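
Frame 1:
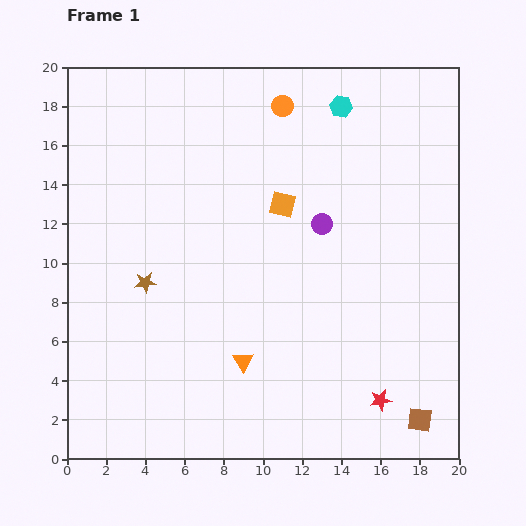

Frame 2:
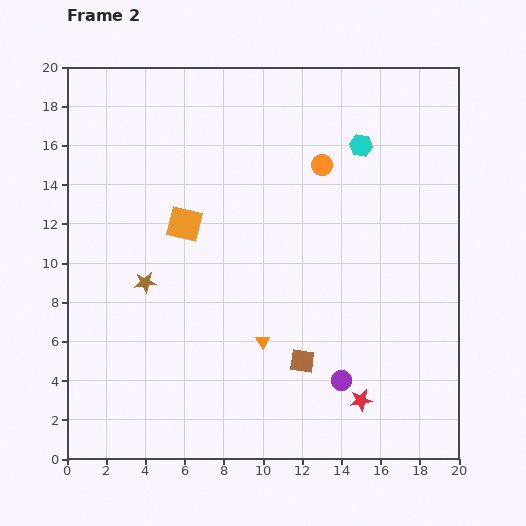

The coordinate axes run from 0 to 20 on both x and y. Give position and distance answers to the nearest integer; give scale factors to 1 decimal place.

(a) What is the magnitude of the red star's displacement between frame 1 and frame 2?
1

The red star moved from (16, 3) to (15, 3), a distance of √(1² + 0²) ≈ 1.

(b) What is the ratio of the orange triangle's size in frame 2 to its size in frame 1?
0.7×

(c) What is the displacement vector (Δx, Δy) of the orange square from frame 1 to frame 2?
(-5, -1)

The orange square was at (11, 13) in frame 1 and (6, 12) in frame 2.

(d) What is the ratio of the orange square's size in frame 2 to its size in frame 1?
1.3×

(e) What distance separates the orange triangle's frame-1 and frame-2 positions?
1

The orange triangle moved from (9, 5) to (10, 6), a distance of √(1² + 1²) ≈ 1.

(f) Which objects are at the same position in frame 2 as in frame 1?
the brown star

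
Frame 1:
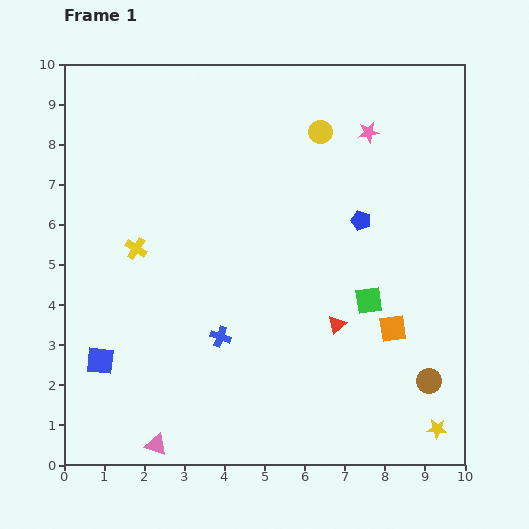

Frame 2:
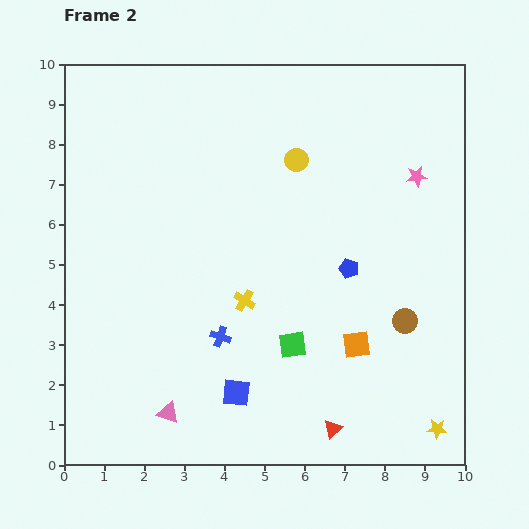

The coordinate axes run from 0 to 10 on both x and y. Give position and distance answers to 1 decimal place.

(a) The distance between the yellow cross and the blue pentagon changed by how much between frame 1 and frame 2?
-2.9

Distance in frame 1: 5.6. Distance in frame 2: 2.7.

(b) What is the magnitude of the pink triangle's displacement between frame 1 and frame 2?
0.9

The pink triangle moved from (2.3, 0.5) to (2.6, 1.3), a distance of √(0.3² + 0.8²) ≈ 0.9.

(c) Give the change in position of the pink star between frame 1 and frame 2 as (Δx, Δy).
(1.2, -1.1)

The pink star was at (7.6, 8.3) in frame 1 and (8.8, 7.2) in frame 2.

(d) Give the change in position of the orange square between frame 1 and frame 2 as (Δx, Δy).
(-0.9, -0.4)

The orange square was at (8.2, 3.4) in frame 1 and (7.3, 3.0) in frame 2.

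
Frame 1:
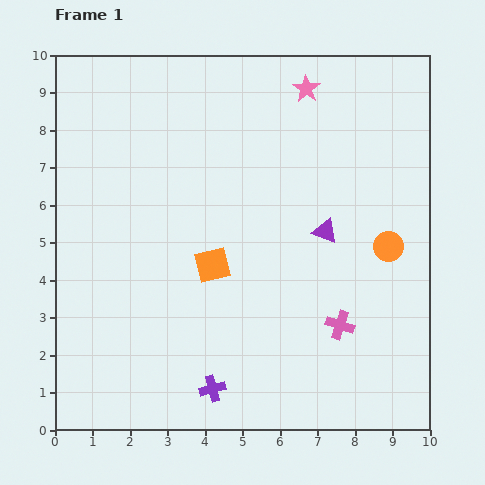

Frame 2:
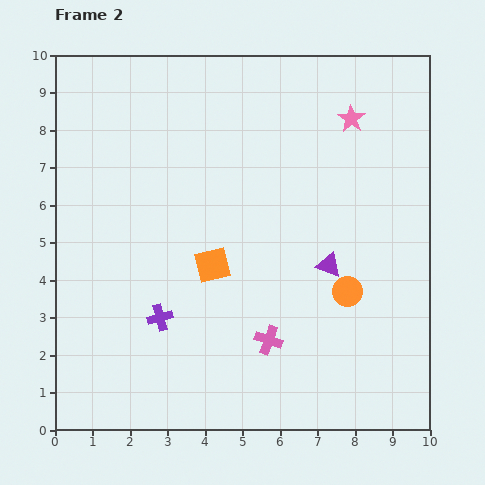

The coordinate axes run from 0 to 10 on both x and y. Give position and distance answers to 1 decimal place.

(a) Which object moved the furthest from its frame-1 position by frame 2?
the purple cross

(moved 2.4; next 1.9)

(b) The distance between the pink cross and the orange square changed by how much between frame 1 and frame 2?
-1.3

Distance in frame 1: 3.8. Distance in frame 2: 2.5.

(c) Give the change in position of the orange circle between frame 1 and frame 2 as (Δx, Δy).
(-1.1, -1.2)

The orange circle was at (8.9, 4.9) in frame 1 and (7.8, 3.7) in frame 2.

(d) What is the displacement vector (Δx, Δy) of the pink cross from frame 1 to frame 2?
(-1.9, -0.4)

The pink cross was at (7.6, 2.8) in frame 1 and (5.7, 2.4) in frame 2.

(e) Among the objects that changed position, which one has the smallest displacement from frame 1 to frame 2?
the purple triangle

(moved 0.9)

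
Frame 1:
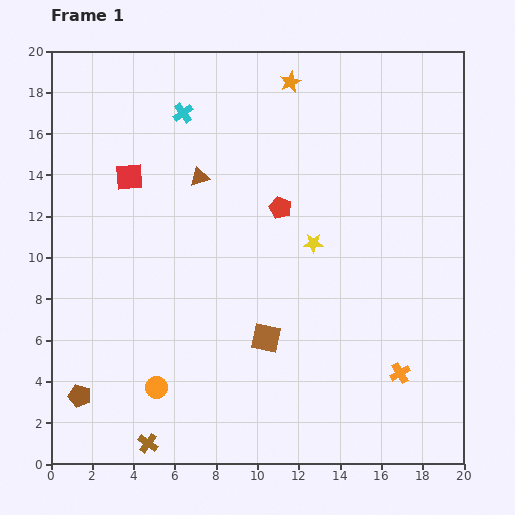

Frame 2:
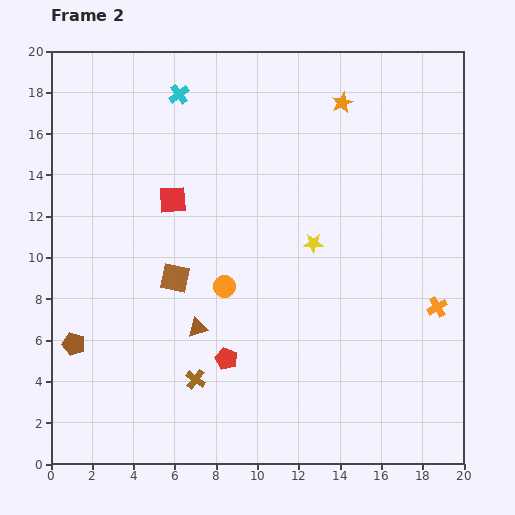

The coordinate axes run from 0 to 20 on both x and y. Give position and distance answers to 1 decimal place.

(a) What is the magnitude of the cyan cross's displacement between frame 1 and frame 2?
0.9

The cyan cross moved from (6.4, 17.0) to (6.2, 17.9), a distance of √(0.2² + 0.9²) ≈ 0.9.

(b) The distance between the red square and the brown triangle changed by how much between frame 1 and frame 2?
+2.9

Distance in frame 1: 3.4. Distance in frame 2: 6.3.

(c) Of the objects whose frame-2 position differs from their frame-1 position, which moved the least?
the cyan cross

(moved 0.9)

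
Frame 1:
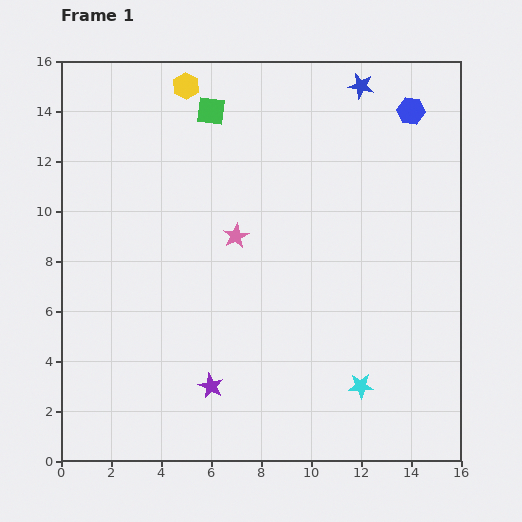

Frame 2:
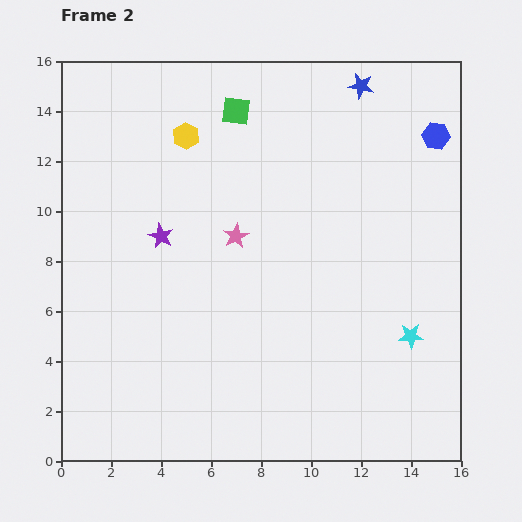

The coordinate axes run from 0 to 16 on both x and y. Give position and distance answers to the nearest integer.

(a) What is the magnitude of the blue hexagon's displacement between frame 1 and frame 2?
1

The blue hexagon moved from (14, 14) to (15, 13), a distance of √(1² + 1²) ≈ 1.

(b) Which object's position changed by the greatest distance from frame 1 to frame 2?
the purple star

(moved 6; next 3)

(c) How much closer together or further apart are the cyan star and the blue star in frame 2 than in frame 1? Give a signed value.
-2

Distance in frame 1: 12. Distance in frame 2: 10.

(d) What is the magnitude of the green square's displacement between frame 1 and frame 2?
1

The green square moved from (6, 14) to (7, 14), a distance of √(1² + 0²) ≈ 1.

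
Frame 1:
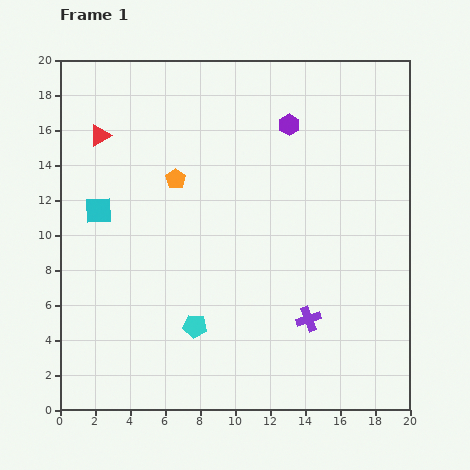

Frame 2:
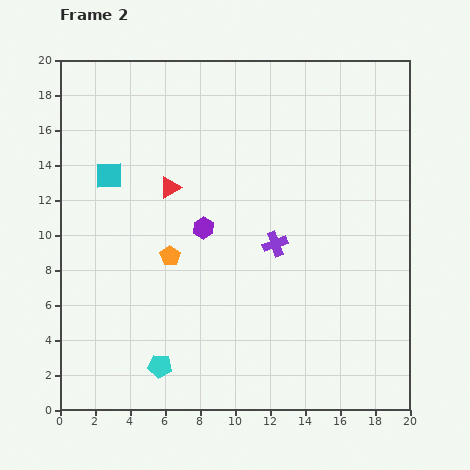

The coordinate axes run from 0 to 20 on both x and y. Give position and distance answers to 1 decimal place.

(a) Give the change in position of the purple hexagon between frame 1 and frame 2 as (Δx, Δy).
(-4.9, -5.9)

The purple hexagon was at (13.1, 16.3) in frame 1 and (8.2, 10.4) in frame 2.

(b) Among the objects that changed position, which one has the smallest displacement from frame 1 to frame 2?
the cyan square

(moved 2.1)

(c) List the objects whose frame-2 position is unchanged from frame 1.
none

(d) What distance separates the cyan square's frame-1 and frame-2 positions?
2.1

The cyan square moved from (2.2, 11.4) to (2.8, 13.4), a distance of √(0.6² + 2.0²) ≈ 2.1.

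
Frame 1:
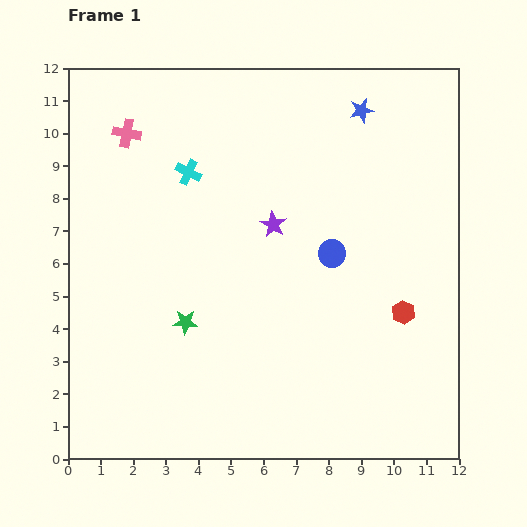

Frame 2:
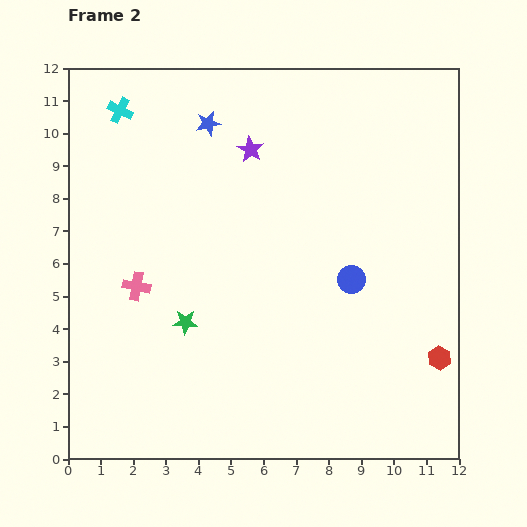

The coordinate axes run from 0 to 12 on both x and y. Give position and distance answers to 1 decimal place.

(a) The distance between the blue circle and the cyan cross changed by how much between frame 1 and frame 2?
+3.7

Distance in frame 1: 5.1. Distance in frame 2: 8.8.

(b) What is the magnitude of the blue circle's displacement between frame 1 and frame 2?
1.0

The blue circle moved from (8.1, 6.3) to (8.7, 5.5), a distance of √(0.6² + 0.8²) ≈ 1.0.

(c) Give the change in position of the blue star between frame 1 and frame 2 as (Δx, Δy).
(-4.7, -0.4)

The blue star was at (9.0, 10.7) in frame 1 and (4.3, 10.3) in frame 2.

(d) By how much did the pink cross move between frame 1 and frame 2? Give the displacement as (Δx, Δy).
(0.3, -4.7)

The pink cross was at (1.8, 10.0) in frame 1 and (2.1, 5.3) in frame 2.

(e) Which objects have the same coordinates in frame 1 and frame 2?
the green star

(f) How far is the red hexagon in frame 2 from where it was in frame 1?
1.8

The red hexagon moved from (10.3, 4.5) to (11.4, 3.1), a distance of √(1.1² + 1.4²) ≈ 1.8.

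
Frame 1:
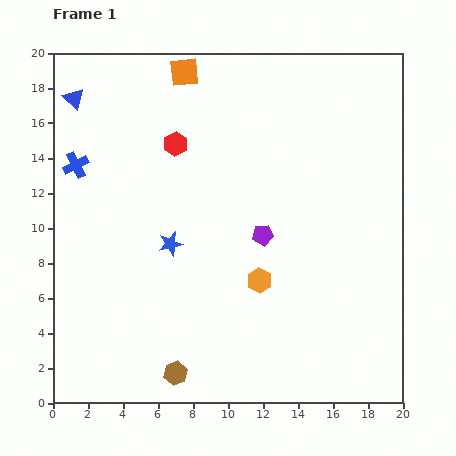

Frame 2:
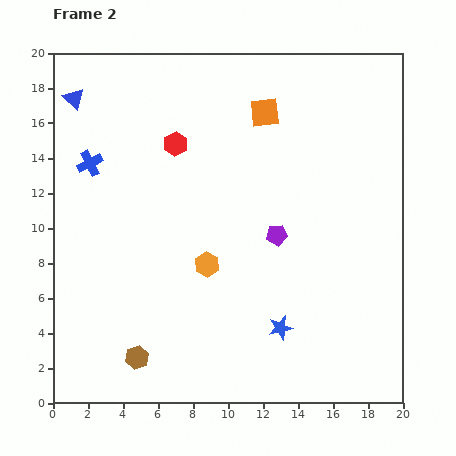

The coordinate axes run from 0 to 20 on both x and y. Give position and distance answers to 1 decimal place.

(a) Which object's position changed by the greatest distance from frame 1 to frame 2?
the blue star

(moved 7.9; next 5.1)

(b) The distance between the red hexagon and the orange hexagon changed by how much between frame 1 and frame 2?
-2.1

Distance in frame 1: 9.2. Distance in frame 2: 7.1.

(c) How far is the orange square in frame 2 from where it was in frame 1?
5.1

The orange square moved from (7.5, 18.9) to (12.1, 16.6), a distance of √(4.6² + 2.3²) ≈ 5.1.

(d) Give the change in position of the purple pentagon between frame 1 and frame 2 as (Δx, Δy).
(0.8, 0.0)

The purple pentagon was at (12.0, 9.6) in frame 1 and (12.8, 9.6) in frame 2.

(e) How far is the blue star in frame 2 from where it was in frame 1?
7.9

The blue star moved from (6.7, 9.1) to (13.0, 4.3), a distance of √(6.3² + 4.8²) ≈ 7.9.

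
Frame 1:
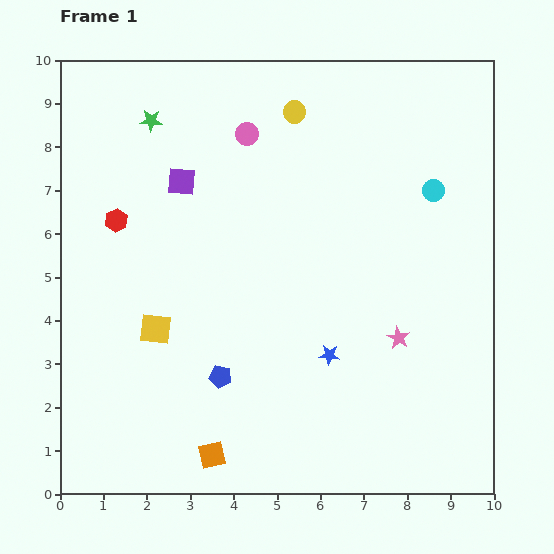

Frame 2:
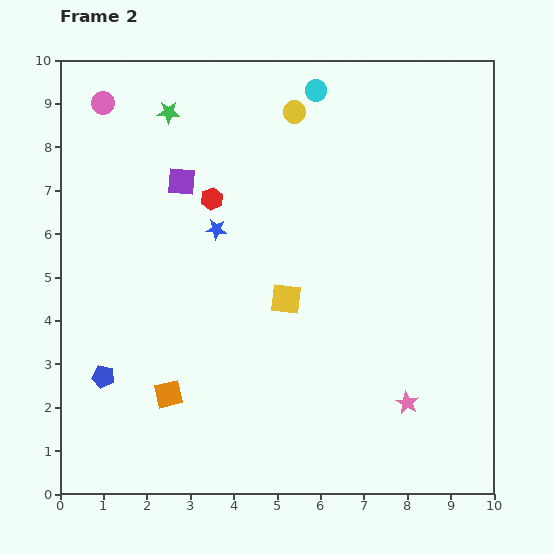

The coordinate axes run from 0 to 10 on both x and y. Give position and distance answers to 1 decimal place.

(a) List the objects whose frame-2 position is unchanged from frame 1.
the purple square, the yellow circle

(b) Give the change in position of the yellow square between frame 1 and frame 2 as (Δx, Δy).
(3.0, 0.7)

The yellow square was at (2.2, 3.8) in frame 1 and (5.2, 4.5) in frame 2.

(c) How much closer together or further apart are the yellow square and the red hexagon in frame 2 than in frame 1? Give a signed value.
+0.2

Distance in frame 1: 2.7. Distance in frame 2: 2.9.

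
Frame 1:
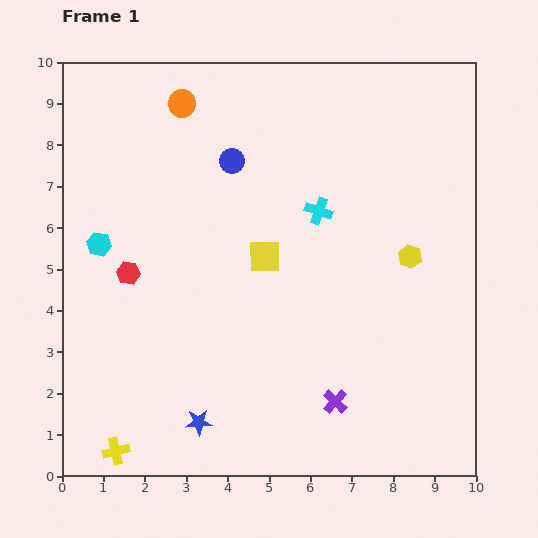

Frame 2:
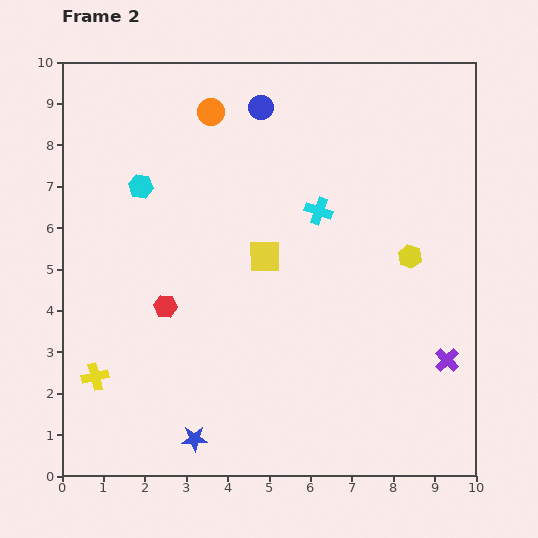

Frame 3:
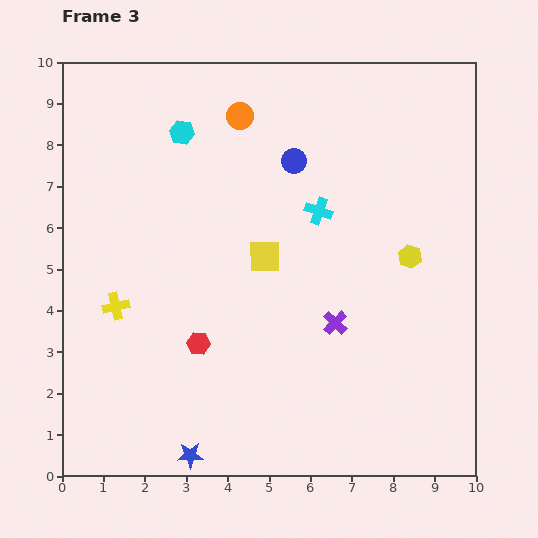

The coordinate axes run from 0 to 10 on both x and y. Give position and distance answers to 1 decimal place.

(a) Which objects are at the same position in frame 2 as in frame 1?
the cyan cross, the yellow hexagon, the yellow square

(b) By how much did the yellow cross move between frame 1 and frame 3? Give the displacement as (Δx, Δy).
(0.0, 3.5)

The yellow cross was at (1.3, 0.6) in frame 1 and (1.3, 4.1) in frame 3.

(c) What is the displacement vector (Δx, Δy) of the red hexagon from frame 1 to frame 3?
(1.7, -1.7)

The red hexagon was at (1.6, 4.9) in frame 1 and (3.3, 3.2) in frame 3.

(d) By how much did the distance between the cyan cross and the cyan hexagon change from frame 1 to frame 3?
-1.6

Distance in frame 1: 5.4. Distance in frame 3: 3.8.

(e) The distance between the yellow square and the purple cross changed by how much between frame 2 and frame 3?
-2.8

Distance in frame 2: 5.1. Distance in frame 3: 2.3.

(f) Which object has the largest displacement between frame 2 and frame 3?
the purple cross

(moved 2.8; next 1.8)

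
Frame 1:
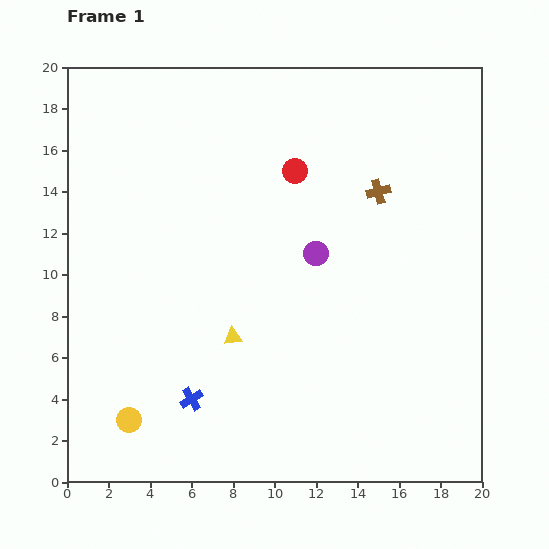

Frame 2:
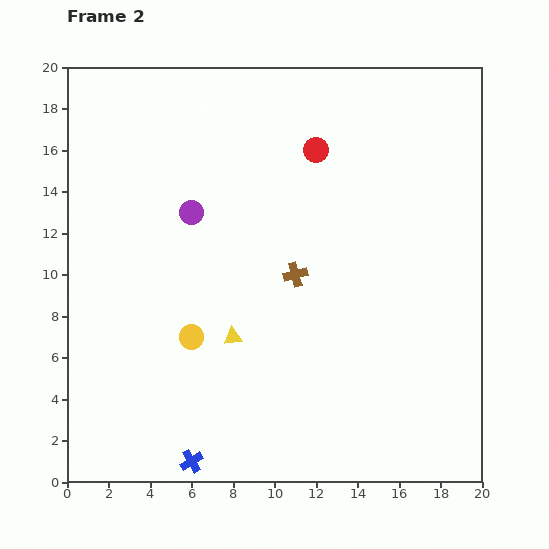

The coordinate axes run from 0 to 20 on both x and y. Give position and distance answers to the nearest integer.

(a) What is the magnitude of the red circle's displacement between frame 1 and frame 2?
1

The red circle moved from (11, 15) to (12, 16), a distance of √(1² + 1²) ≈ 1.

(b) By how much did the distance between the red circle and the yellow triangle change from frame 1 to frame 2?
+1

Distance in frame 1: 9. Distance in frame 2: 10.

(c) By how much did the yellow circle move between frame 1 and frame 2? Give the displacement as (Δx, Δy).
(3, 4)

The yellow circle was at (3, 3) in frame 1 and (6, 7) in frame 2.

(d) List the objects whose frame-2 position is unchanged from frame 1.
the yellow triangle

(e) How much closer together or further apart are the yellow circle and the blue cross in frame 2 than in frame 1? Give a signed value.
+3

Distance in frame 1: 3. Distance in frame 2: 6.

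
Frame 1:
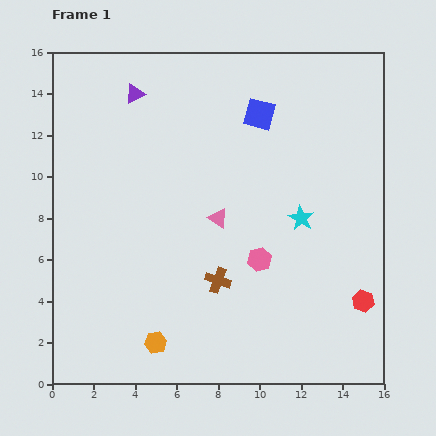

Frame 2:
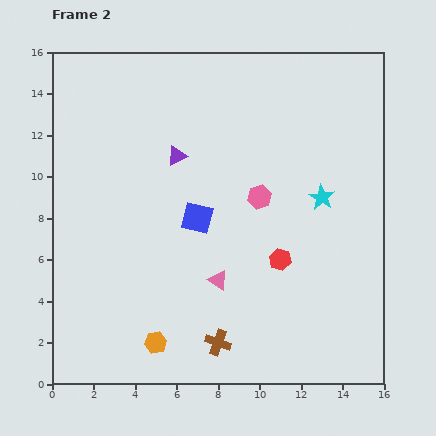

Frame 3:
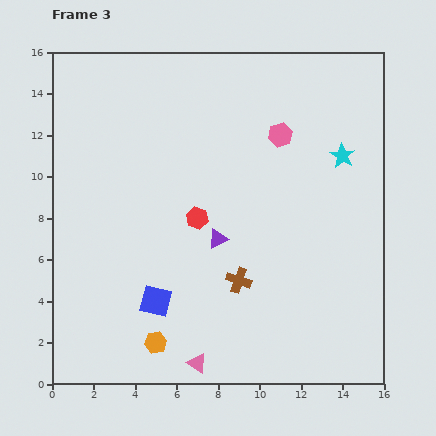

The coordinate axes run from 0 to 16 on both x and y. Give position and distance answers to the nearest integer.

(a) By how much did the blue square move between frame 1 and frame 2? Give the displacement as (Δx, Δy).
(-3, -5)

The blue square was at (10, 13) in frame 1 and (7, 8) in frame 2.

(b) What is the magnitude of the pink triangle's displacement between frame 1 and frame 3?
7

The pink triangle moved from (8, 8) to (7, 1), a distance of √(1² + 7²) ≈ 7.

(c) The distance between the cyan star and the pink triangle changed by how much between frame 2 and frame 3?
+6

Distance in frame 2: 6. Distance in frame 3: 12.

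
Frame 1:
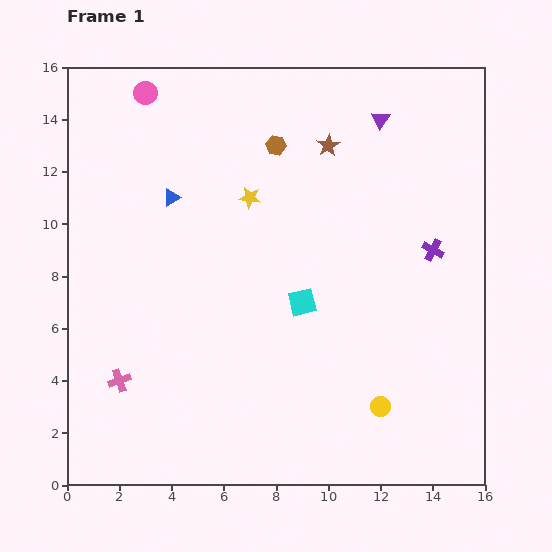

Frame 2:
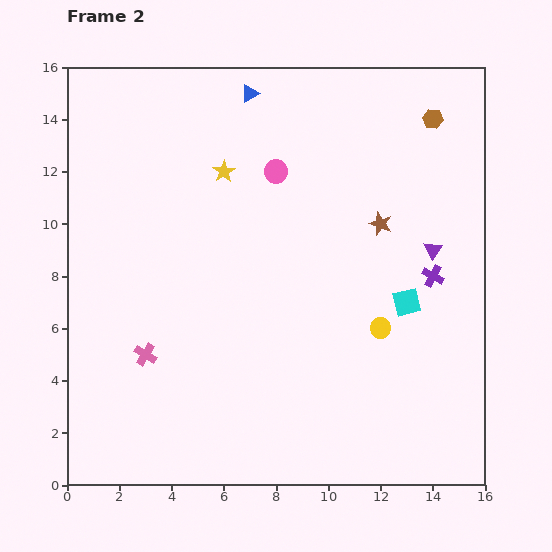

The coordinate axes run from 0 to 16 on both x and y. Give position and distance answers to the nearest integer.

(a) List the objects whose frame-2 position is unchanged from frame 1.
none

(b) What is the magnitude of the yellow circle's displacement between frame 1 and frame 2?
3

The yellow circle moved from (12, 3) to (12, 6), a distance of √(0² + 3²) ≈ 3.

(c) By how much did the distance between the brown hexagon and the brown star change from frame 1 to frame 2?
+2

Distance in frame 1: 2. Distance in frame 2: 4.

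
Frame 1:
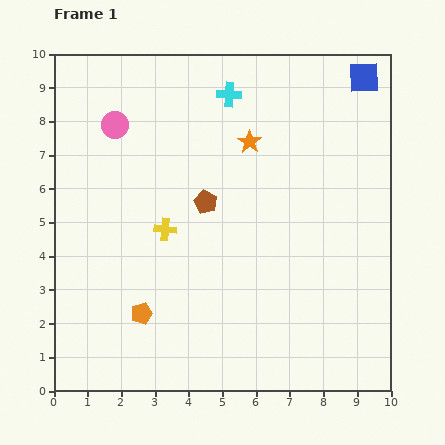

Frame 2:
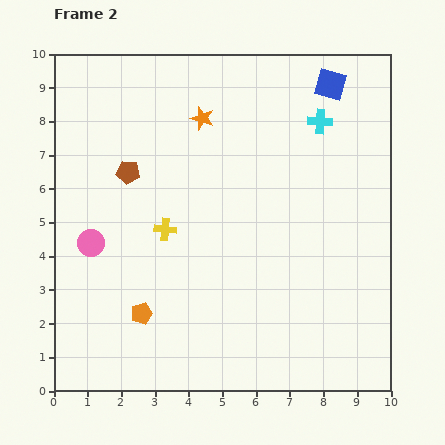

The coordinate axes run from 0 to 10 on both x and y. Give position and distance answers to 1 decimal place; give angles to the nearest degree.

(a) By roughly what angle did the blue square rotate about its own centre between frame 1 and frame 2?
17° clockwise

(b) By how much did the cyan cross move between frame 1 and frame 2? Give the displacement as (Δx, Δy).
(2.7, -0.8)

The cyan cross was at (5.2, 8.8) in frame 1 and (7.9, 8.0) in frame 2.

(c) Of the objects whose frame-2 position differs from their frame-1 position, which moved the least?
the blue square

(moved 1.0)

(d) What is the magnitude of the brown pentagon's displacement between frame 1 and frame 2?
2.5

The brown pentagon moved from (4.5, 5.6) to (2.2, 6.5), a distance of √(2.3² + 0.9²) ≈ 2.5.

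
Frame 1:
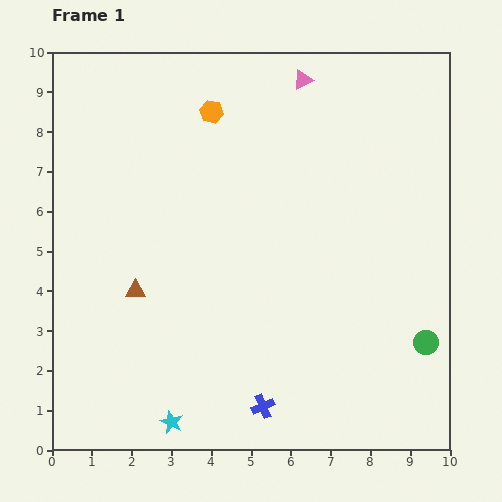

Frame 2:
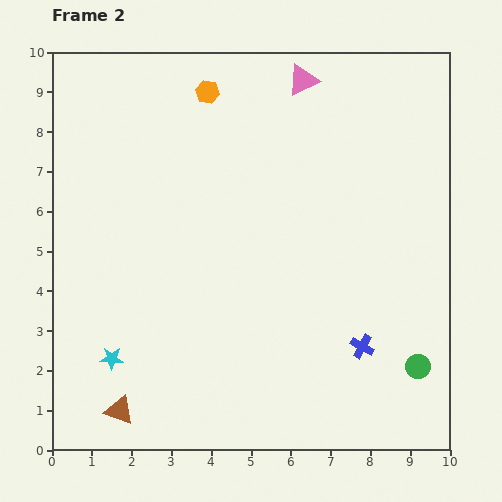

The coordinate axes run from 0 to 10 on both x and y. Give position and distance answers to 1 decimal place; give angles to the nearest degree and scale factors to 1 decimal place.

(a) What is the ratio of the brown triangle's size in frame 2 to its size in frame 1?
1.4×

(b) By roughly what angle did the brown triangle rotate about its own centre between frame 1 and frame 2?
21° clockwise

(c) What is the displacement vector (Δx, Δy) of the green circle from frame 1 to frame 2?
(-0.2, -0.6)

The green circle was at (9.4, 2.7) in frame 1 and (9.2, 2.1) in frame 2.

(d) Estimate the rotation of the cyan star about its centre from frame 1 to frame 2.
21° counter-clockwise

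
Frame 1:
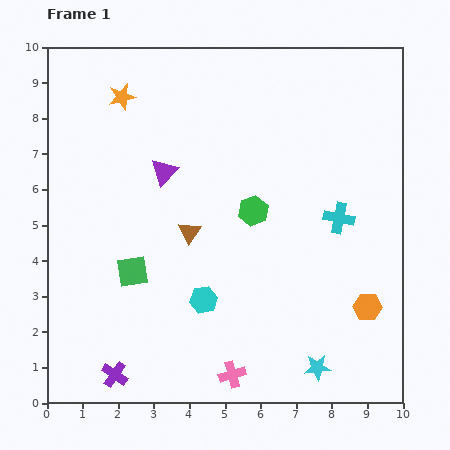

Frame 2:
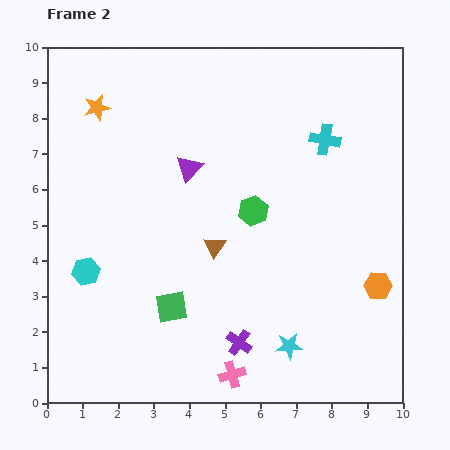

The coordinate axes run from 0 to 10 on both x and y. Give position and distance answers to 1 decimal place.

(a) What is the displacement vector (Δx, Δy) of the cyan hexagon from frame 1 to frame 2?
(-3.3, 0.8)

The cyan hexagon was at (4.4, 2.9) in frame 1 and (1.1, 3.7) in frame 2.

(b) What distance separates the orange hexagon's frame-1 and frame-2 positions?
0.7

The orange hexagon moved from (9.0, 2.7) to (9.3, 3.3), a distance of √(0.3² + 0.6²) ≈ 0.7.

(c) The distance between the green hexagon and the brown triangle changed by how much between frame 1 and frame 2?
-0.4

Distance in frame 1: 1.9. Distance in frame 2: 1.5.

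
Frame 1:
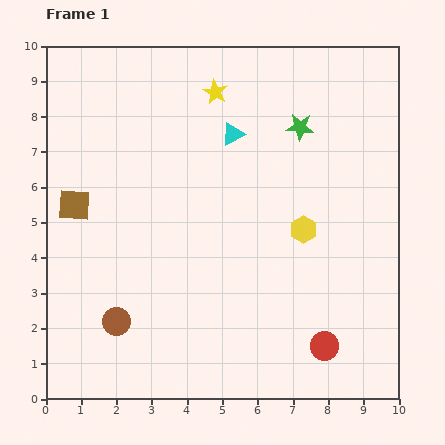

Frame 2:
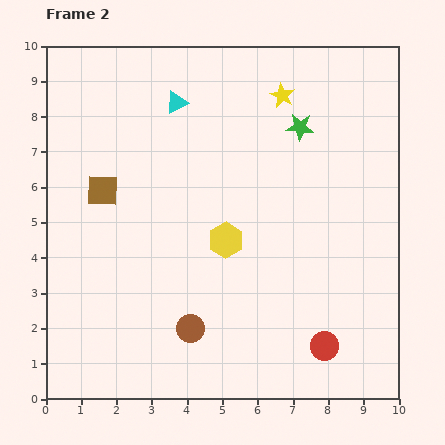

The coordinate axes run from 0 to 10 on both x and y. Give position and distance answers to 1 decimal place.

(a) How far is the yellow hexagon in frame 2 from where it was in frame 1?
2.2

The yellow hexagon moved from (7.3, 4.8) to (5.1, 4.5), a distance of √(2.2² + 0.3²) ≈ 2.2.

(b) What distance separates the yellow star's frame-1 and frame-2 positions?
1.9

The yellow star moved from (4.8, 8.7) to (6.7, 8.6), a distance of √(1.9² + 0.1²) ≈ 1.9.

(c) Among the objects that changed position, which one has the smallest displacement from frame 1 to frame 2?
the brown square

(moved 0.9)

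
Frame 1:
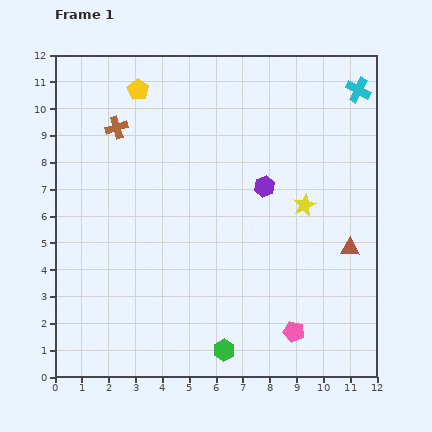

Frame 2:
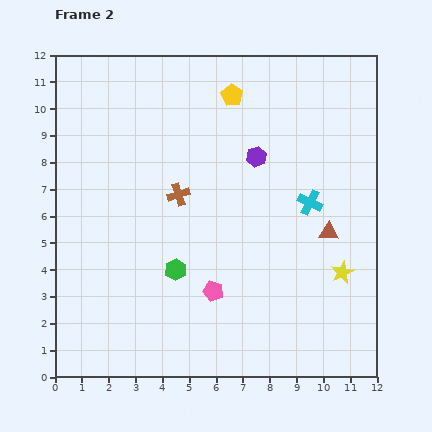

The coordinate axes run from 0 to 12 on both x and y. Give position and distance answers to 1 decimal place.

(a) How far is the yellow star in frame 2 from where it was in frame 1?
2.9

The yellow star moved from (9.3, 6.4) to (10.7, 3.9), a distance of √(1.4² + 2.5²) ≈ 2.9.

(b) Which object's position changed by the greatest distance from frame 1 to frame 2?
the cyan cross

(moved 4.6; next 3.5)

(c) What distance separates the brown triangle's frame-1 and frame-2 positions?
1.0

The brown triangle moved from (11.0, 4.8) to (10.2, 5.4), a distance of √(0.8² + 0.6²) ≈ 1.0.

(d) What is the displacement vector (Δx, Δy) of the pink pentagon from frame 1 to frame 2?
(-3.0, 1.5)

The pink pentagon was at (8.9, 1.7) in frame 1 and (5.9, 3.2) in frame 2.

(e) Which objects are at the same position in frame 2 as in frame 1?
none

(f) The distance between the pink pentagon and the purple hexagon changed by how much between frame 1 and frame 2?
-0.3

Distance in frame 1: 5.5. Distance in frame 2: 5.2.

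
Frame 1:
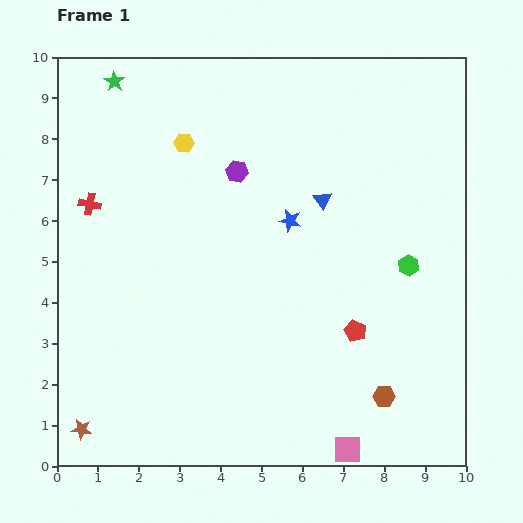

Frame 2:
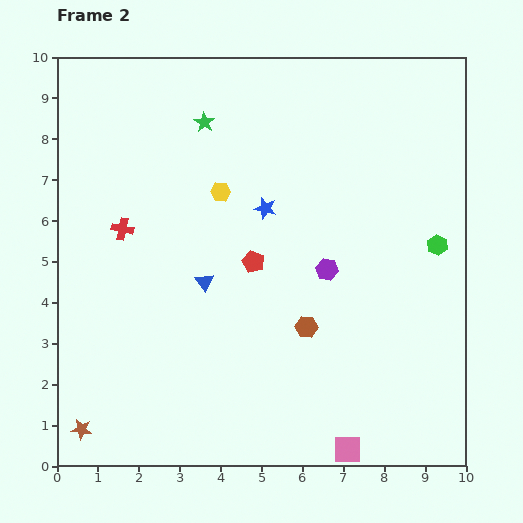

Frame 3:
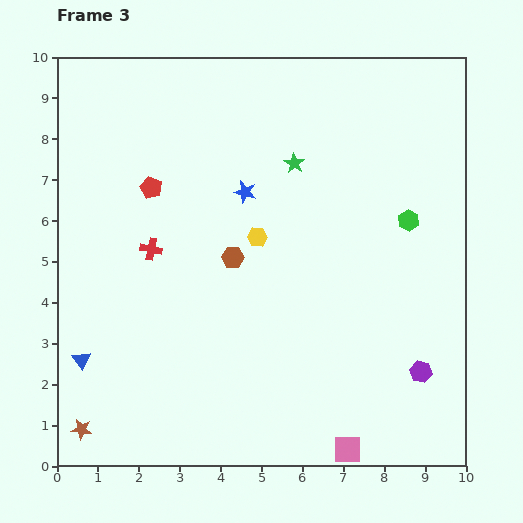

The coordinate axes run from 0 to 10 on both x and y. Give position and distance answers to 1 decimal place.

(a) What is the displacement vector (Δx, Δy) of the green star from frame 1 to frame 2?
(2.2, -1.0)

The green star was at (1.4, 9.4) in frame 1 and (3.6, 8.4) in frame 2.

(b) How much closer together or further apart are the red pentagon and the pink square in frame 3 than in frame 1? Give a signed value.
+5.1

Distance in frame 1: 2.9. Distance in frame 3: 8.0.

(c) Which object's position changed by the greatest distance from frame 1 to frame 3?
the blue triangle

(moved 7.1; next 6.7)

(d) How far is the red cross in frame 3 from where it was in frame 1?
1.9

The red cross moved from (0.8, 6.4) to (2.3, 5.3), a distance of √(1.5² + 1.1²) ≈ 1.9.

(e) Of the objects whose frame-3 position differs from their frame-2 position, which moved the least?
the blue star

(moved 0.6)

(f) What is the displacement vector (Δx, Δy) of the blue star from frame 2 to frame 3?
(-0.5, 0.4)

The blue star was at (5.1, 6.3) in frame 2 and (4.6, 6.7) in frame 3.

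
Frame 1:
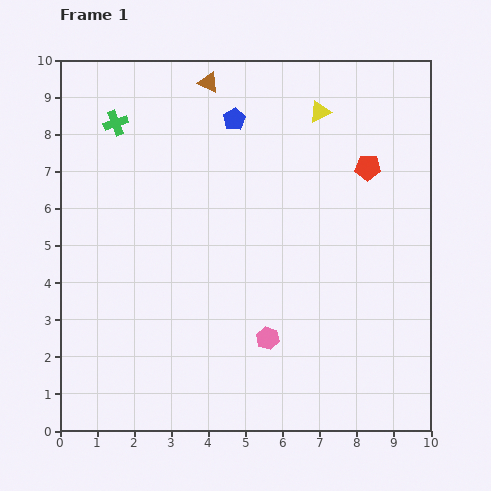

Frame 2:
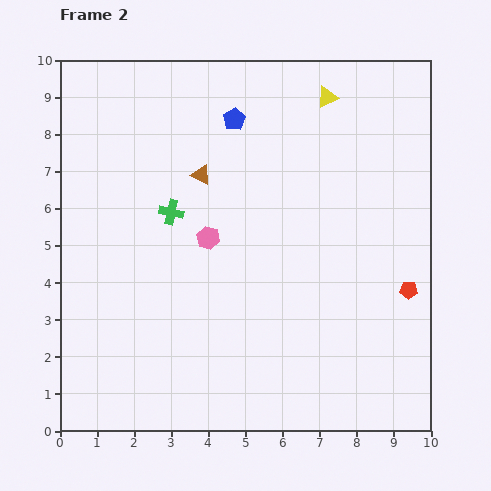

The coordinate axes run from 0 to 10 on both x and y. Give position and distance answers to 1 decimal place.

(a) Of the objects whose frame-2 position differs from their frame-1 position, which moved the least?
the yellow triangle

(moved 0.4)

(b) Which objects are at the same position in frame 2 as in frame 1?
the blue pentagon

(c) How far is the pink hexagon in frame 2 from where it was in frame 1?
3.1

The pink hexagon moved from (5.6, 2.5) to (4.0, 5.2), a distance of √(1.6² + 2.7²) ≈ 3.1.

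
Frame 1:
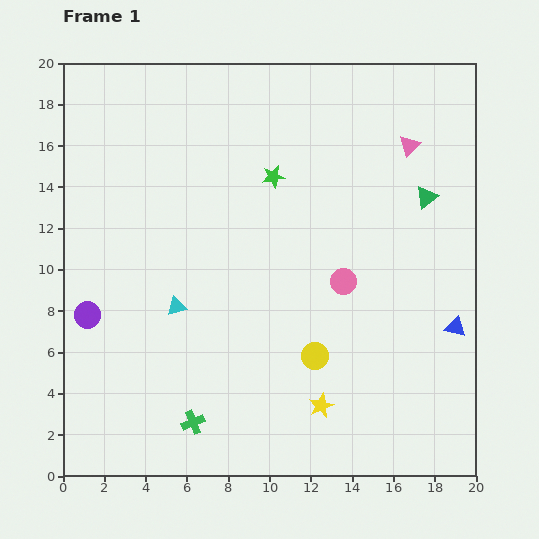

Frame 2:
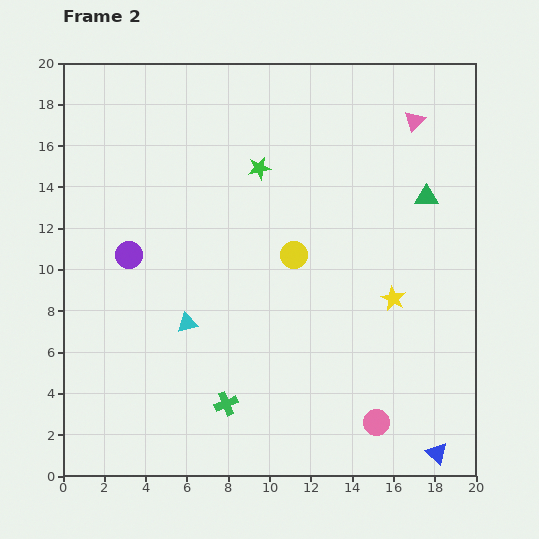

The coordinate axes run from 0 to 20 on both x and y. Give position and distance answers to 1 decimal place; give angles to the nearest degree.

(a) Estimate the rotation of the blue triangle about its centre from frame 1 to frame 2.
28° clockwise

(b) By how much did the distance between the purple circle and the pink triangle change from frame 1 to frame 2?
-2.3

Distance in frame 1: 17.6. Distance in frame 2: 15.3.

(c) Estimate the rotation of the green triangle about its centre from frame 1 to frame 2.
38° clockwise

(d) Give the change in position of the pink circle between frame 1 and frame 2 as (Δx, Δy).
(1.6, -6.8)

The pink circle was at (13.6, 9.4) in frame 1 and (15.2, 2.6) in frame 2.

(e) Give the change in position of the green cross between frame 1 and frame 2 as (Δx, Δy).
(1.6, 0.9)

The green cross was at (6.3, 2.6) in frame 1 and (7.9, 3.5) in frame 2.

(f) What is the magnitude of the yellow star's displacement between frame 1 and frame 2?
6.3

The yellow star moved from (12.5, 3.4) to (16.0, 8.6), a distance of √(3.5² + 5.2²) ≈ 6.3.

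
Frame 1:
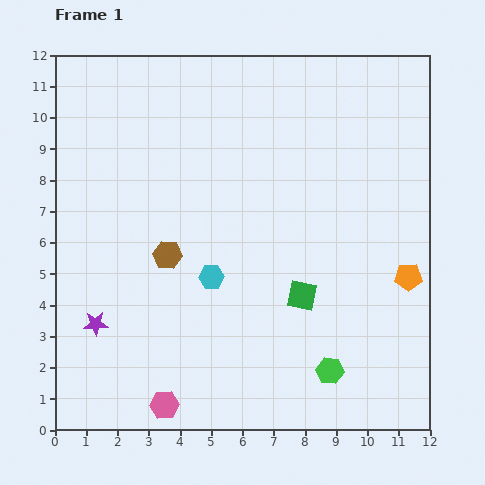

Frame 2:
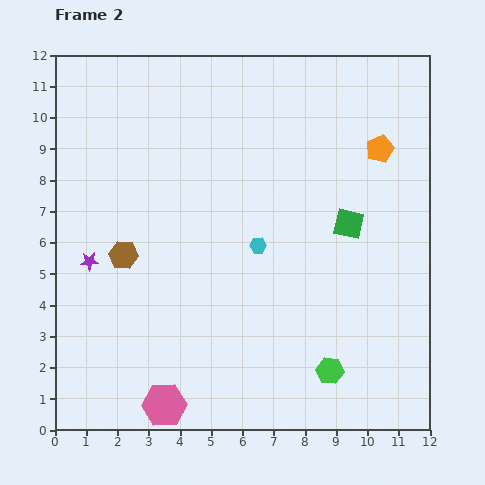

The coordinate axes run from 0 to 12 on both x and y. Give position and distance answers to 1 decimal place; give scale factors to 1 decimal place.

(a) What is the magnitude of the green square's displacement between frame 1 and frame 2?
2.7

The green square moved from (7.9, 4.3) to (9.4, 6.6), a distance of √(1.5² + 2.3²) ≈ 2.7.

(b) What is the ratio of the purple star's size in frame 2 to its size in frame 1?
0.8×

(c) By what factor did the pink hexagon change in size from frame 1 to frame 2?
1.5×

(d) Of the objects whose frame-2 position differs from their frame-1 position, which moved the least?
the brown hexagon

(moved 1.4)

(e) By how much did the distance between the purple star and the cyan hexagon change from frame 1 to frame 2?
+1.4

Distance in frame 1: 4.0. Distance in frame 2: 5.4.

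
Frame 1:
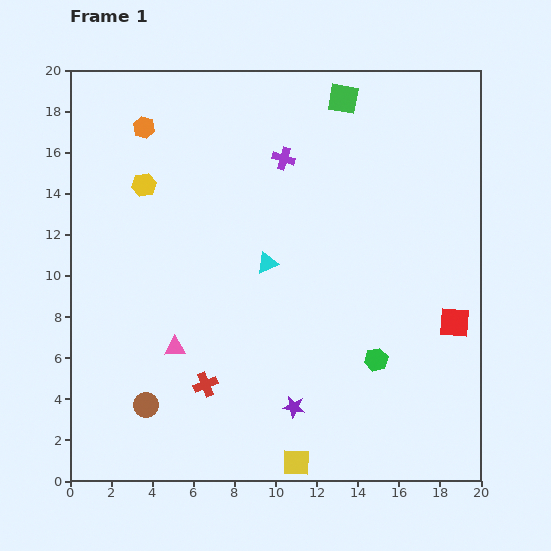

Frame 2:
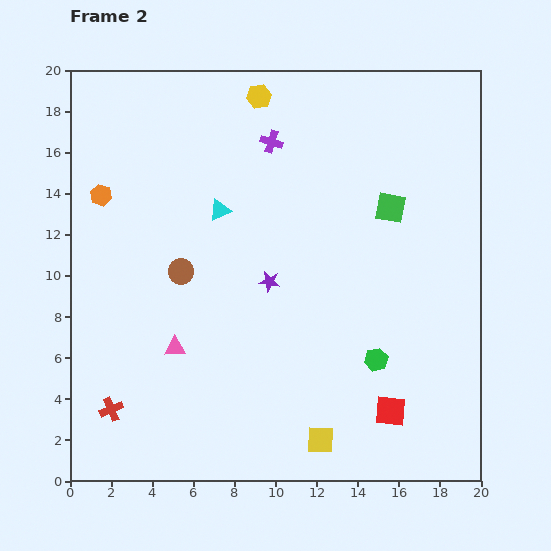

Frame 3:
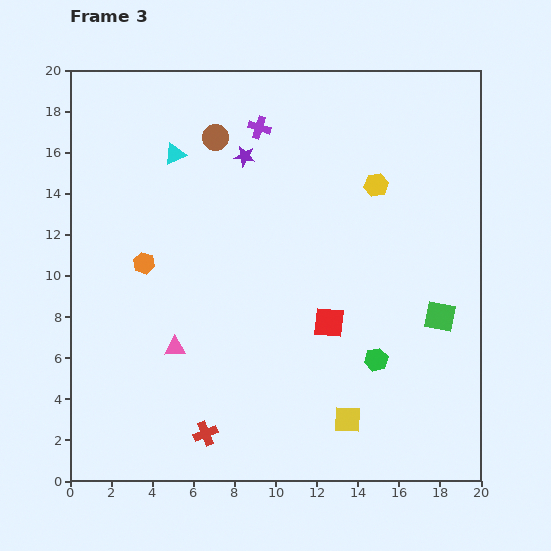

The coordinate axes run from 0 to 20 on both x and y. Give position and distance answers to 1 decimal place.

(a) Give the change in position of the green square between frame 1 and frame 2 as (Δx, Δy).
(2.3, -5.3)

The green square was at (13.3, 18.6) in frame 1 and (15.6, 13.3) in frame 2.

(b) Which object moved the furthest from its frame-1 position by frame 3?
the brown circle

(moved 13.4; next 12.4)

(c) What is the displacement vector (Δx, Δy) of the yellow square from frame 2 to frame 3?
(1.3, 1.0)

The yellow square was at (12.2, 2.0) in frame 2 and (13.5, 3.0) in frame 3.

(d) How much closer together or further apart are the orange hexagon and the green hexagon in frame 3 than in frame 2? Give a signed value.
-3.4

Distance in frame 2: 15.6. Distance in frame 3: 12.2.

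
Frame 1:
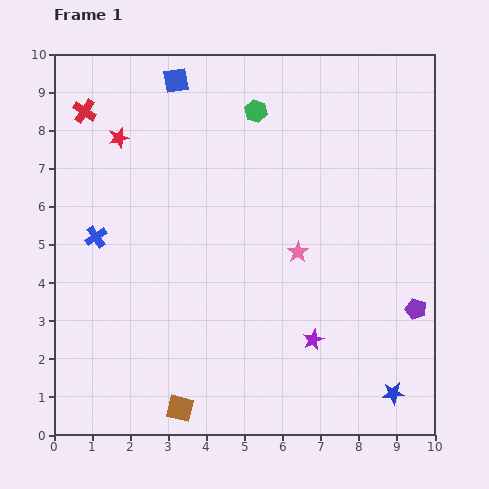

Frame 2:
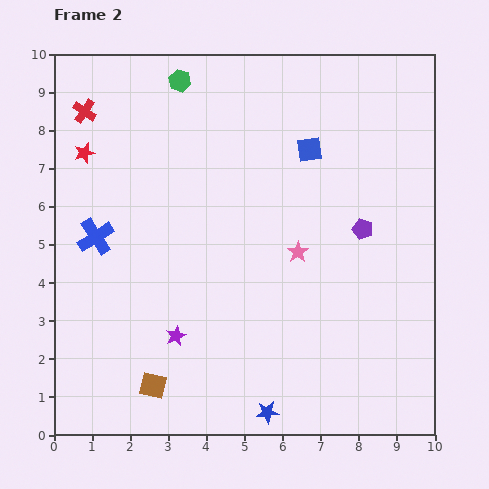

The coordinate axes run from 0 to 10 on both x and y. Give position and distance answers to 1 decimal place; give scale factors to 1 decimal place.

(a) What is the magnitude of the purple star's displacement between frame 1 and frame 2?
3.6

The purple star moved from (6.8, 2.5) to (3.2, 2.6), a distance of √(3.6² + 0.1²) ≈ 3.6.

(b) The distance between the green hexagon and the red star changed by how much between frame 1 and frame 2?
-0.6

Distance in frame 1: 3.7. Distance in frame 2: 3.1.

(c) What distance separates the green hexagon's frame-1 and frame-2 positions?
2.2

The green hexagon moved from (5.3, 8.5) to (3.3, 9.3), a distance of √(2.0² + 0.8²) ≈ 2.2.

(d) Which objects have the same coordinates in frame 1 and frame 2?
the pink star, the blue cross, the red cross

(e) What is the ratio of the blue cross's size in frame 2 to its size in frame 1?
1.6×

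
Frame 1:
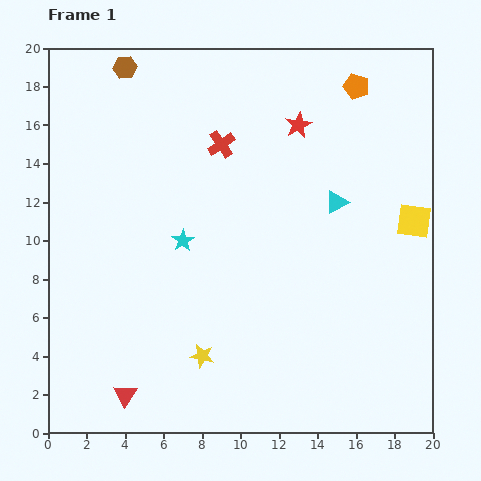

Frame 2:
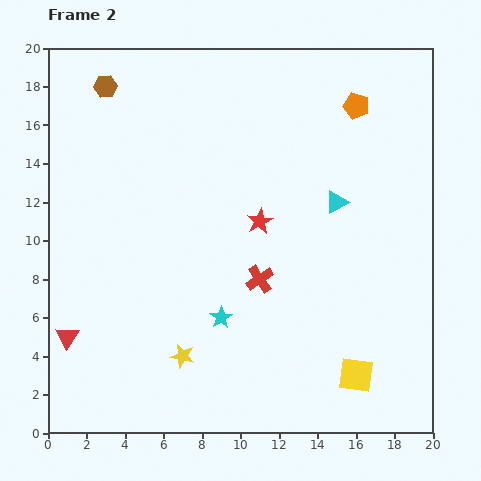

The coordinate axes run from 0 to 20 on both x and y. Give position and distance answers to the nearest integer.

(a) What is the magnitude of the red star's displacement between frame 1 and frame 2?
5

The red star moved from (13, 16) to (11, 11), a distance of √(2² + 5²) ≈ 5.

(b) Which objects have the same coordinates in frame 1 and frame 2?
the cyan triangle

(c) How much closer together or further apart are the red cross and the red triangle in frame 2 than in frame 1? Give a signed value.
-4

Distance in frame 1: 14. Distance in frame 2: 10.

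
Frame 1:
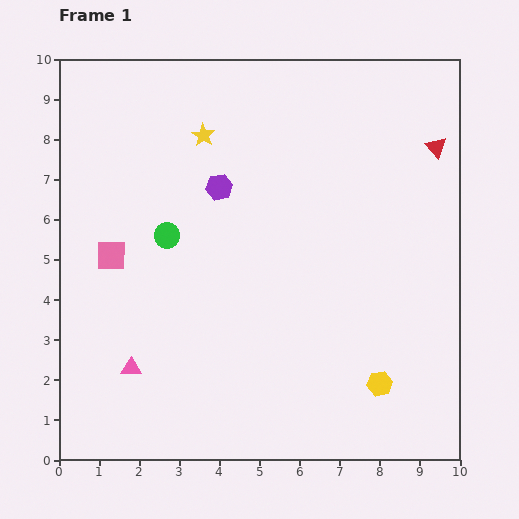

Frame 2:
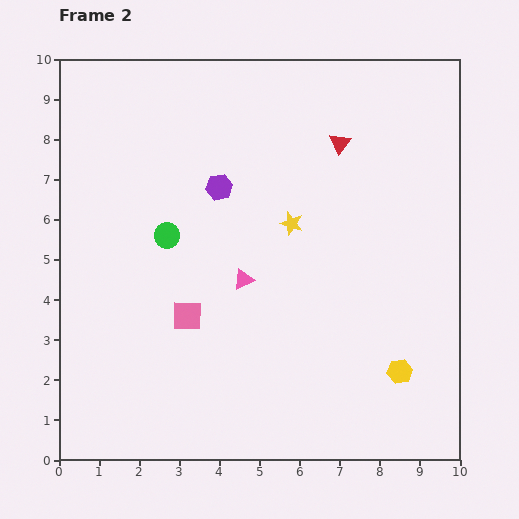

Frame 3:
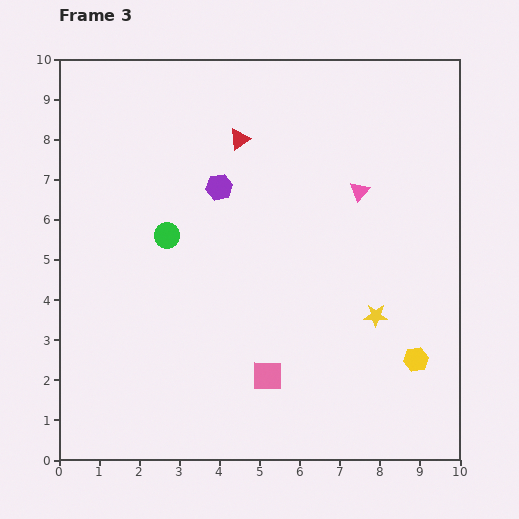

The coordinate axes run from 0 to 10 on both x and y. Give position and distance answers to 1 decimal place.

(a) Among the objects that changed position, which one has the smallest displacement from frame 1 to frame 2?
the yellow hexagon

(moved 0.6)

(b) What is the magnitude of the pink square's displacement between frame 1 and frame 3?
4.9

The pink square moved from (1.3, 5.1) to (5.2, 2.1), a distance of √(3.9² + 3.0²) ≈ 4.9.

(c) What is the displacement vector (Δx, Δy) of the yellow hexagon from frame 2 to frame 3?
(0.4, 0.3)

The yellow hexagon was at (8.5, 2.2) in frame 2 and (8.9, 2.5) in frame 3.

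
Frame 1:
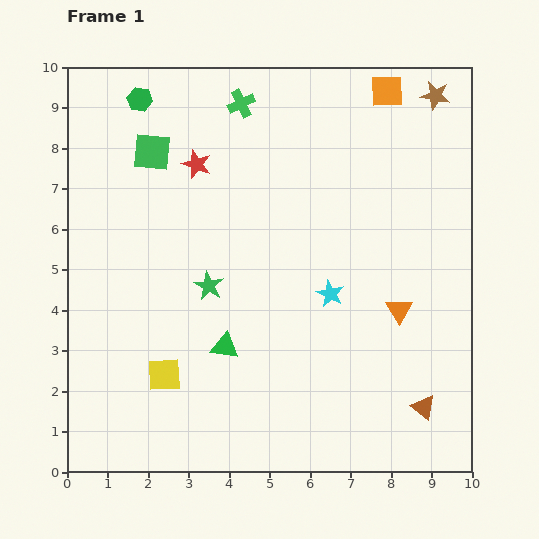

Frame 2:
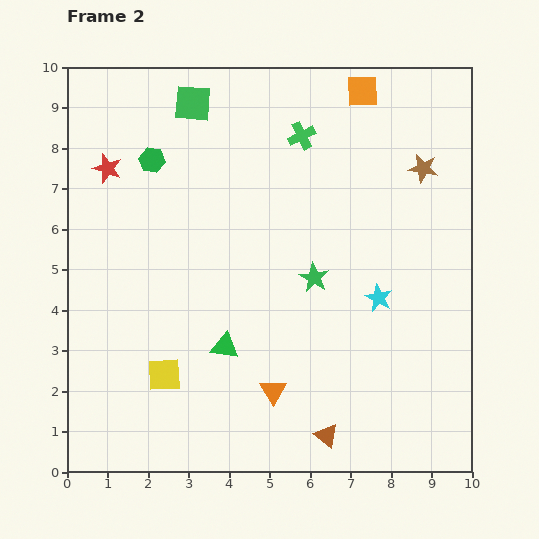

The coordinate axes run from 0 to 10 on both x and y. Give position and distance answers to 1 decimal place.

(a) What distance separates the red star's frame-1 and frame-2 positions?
2.2

The red star moved from (3.2, 7.6) to (1.0, 7.5), a distance of √(2.2² + 0.1²) ≈ 2.2.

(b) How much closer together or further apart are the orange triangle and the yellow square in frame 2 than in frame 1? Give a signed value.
-3.3

Distance in frame 1: 6.0. Distance in frame 2: 2.7.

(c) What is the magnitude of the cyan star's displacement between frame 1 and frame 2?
1.2

The cyan star moved from (6.5, 4.4) to (7.7, 4.3), a distance of √(1.2² + 0.1²) ≈ 1.2.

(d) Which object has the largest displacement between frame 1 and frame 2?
the orange triangle

(moved 3.7; next 2.6)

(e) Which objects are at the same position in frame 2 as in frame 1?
the yellow square, the green triangle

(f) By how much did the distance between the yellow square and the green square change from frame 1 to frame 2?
+1.2

Distance in frame 1: 5.5. Distance in frame 2: 6.7.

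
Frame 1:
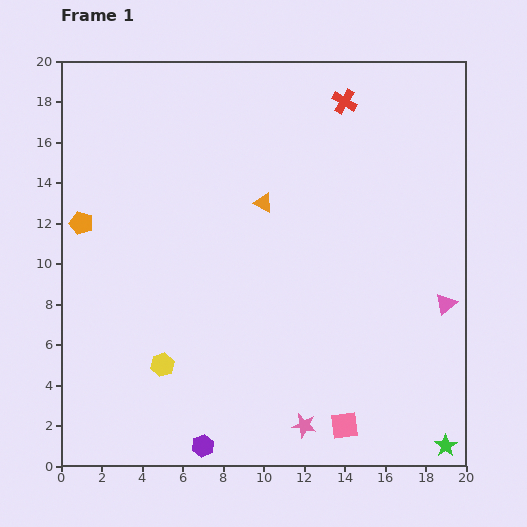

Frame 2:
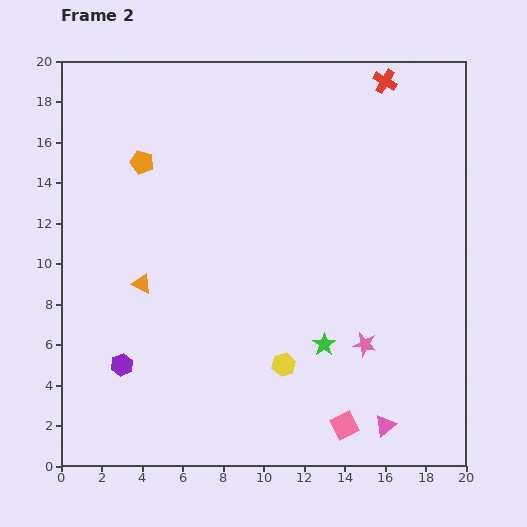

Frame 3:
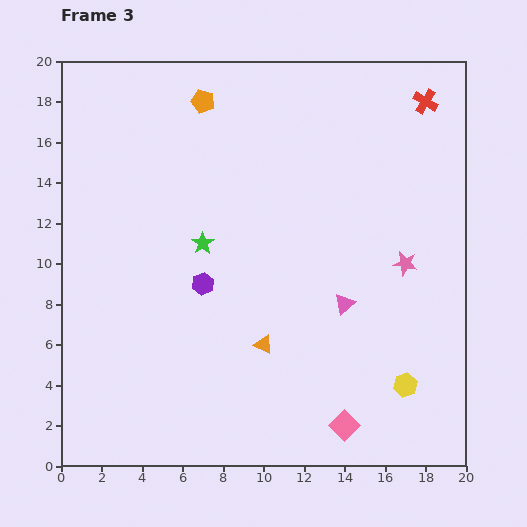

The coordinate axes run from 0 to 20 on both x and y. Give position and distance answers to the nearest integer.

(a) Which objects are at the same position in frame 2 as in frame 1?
the pink square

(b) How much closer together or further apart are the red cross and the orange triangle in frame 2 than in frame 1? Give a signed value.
+10

Distance in frame 1: 6. Distance in frame 2: 16.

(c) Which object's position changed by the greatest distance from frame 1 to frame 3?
the green star

(moved 16; next 12)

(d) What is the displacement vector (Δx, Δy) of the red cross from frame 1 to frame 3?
(4, 0)

The red cross was at (14, 18) in frame 1 and (18, 18) in frame 3.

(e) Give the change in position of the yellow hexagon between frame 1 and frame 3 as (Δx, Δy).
(12, -1)

The yellow hexagon was at (5, 5) in frame 1 and (17, 4) in frame 3.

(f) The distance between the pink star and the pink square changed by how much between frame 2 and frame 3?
+5

Distance in frame 2: 4. Distance in frame 3: 9.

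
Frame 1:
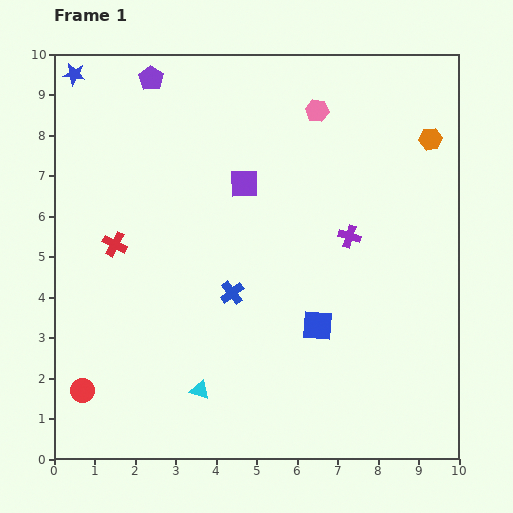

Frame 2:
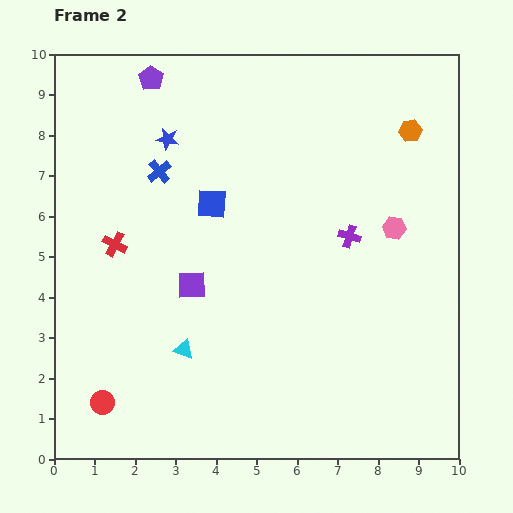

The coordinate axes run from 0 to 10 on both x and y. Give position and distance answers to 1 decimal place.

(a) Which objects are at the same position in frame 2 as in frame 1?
the purple pentagon, the red cross, the purple cross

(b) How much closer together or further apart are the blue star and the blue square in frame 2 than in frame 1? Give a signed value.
-6.7

Distance in frame 1: 8.6. Distance in frame 2: 1.9.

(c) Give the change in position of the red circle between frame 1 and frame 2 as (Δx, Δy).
(0.5, -0.3)

The red circle was at (0.7, 1.7) in frame 1 and (1.2, 1.4) in frame 2.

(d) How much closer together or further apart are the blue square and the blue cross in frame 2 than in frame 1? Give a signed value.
-0.7

Distance in frame 1: 2.2. Distance in frame 2: 1.5.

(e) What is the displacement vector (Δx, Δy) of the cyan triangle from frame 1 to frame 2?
(-0.4, 1.0)

The cyan triangle was at (3.6, 1.7) in frame 1 and (3.2, 2.7) in frame 2.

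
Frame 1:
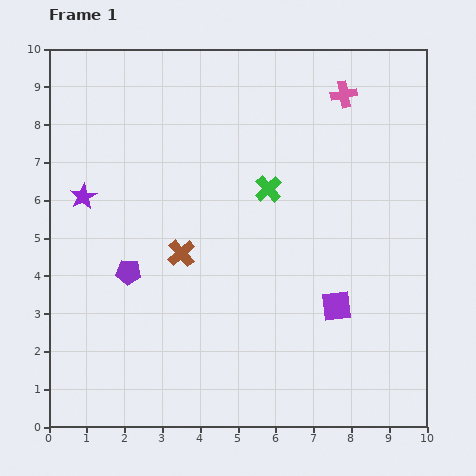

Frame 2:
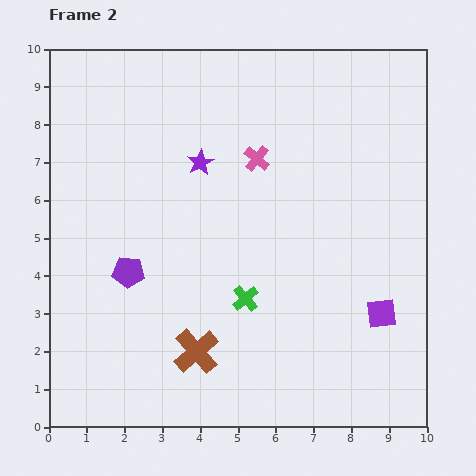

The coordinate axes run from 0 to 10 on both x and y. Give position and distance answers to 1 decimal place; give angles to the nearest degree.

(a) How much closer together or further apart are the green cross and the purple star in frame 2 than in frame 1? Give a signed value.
-1.1

Distance in frame 1: 4.9. Distance in frame 2: 3.8.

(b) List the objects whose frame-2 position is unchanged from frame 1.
the purple pentagon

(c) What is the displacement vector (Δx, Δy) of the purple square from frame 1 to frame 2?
(1.2, -0.2)

The purple square was at (7.6, 3.2) in frame 1 and (8.8, 3.0) in frame 2.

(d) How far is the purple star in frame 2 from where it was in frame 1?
3.2

The purple star moved from (0.9, 6.1) to (4.0, 7.0), a distance of √(3.1² + 0.9²) ≈ 3.2.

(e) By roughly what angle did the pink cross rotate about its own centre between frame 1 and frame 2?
40° counter-clockwise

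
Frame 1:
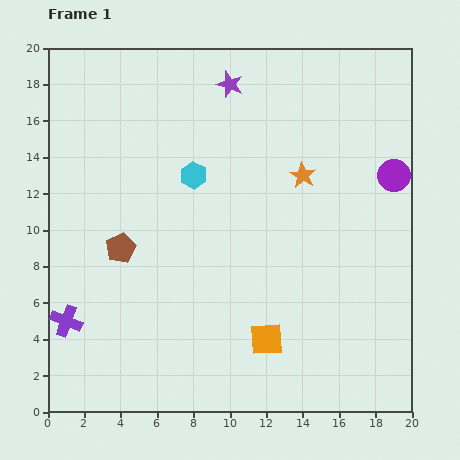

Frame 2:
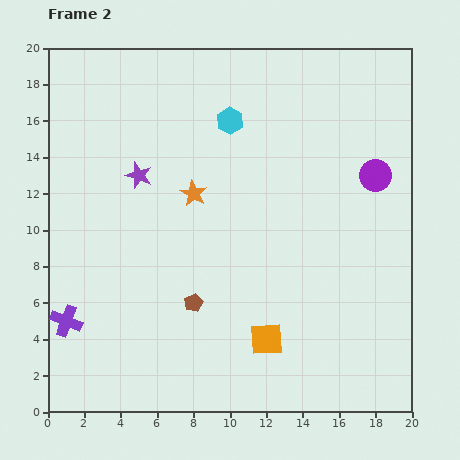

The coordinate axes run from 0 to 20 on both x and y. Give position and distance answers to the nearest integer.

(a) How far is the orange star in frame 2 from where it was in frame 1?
6

The orange star moved from (14, 13) to (8, 12), a distance of √(6² + 1²) ≈ 6.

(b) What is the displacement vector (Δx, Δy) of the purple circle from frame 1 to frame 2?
(-1, 0)

The purple circle was at (19, 13) in frame 1 and (18, 13) in frame 2.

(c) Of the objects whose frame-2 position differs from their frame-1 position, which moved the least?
the purple circle

(moved 1)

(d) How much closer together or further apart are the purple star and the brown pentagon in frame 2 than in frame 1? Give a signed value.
-3

Distance in frame 1: 11. Distance in frame 2: 8.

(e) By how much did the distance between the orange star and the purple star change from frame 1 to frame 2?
-3

Distance in frame 1: 6. Distance in frame 2: 3.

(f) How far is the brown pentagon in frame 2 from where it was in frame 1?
5

The brown pentagon moved from (4, 9) to (8, 6), a distance of √(4² + 3²) ≈ 5.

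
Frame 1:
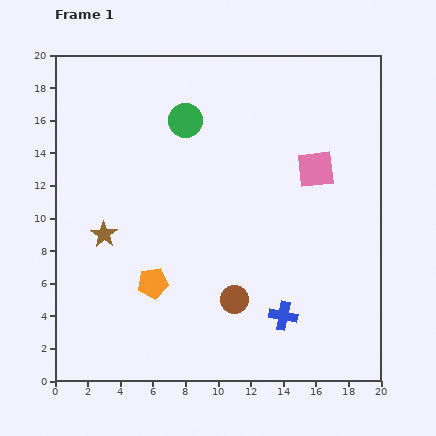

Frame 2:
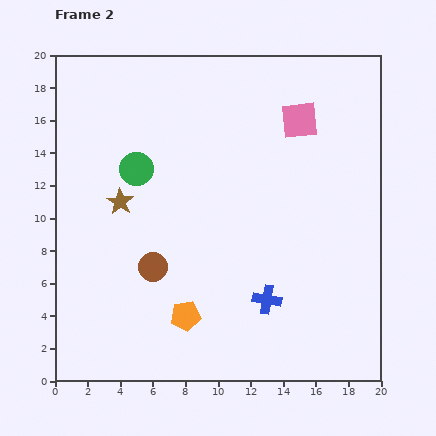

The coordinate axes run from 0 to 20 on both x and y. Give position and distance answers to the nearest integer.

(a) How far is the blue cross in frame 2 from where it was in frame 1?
1

The blue cross moved from (14, 4) to (13, 5), a distance of √(1² + 1²) ≈ 1.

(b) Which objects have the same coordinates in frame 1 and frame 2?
none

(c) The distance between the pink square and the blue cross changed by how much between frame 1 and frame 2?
+2

Distance in frame 1: 9. Distance in frame 2: 11.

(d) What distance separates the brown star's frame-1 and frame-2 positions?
2

The brown star moved from (3, 9) to (4, 11), a distance of √(1² + 2²) ≈ 2.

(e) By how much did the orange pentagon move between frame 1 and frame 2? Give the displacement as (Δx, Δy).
(2, -2)

The orange pentagon was at (6, 6) in frame 1 and (8, 4) in frame 2.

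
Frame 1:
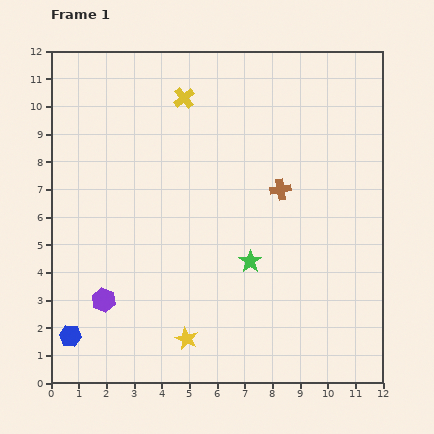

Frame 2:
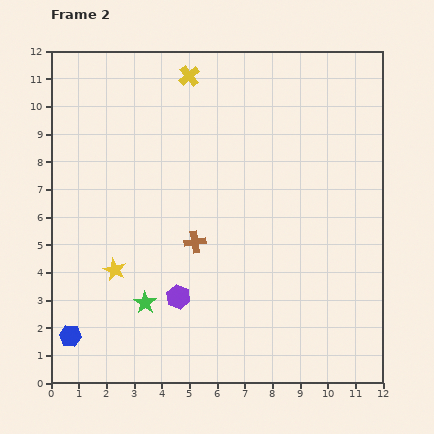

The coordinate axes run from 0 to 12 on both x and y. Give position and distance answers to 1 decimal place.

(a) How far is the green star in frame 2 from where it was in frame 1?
4.1

The green star moved from (7.2, 4.4) to (3.4, 2.9), a distance of √(3.8² + 1.5²) ≈ 4.1.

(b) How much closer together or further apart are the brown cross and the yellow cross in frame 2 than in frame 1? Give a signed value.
+1.2

Distance in frame 1: 4.8. Distance in frame 2: 6.0.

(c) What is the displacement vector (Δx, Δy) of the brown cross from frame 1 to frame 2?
(-3.1, -1.9)

The brown cross was at (8.3, 7.0) in frame 1 and (5.2, 5.1) in frame 2.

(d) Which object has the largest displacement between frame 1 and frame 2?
the green star

(moved 4.1; next 3.6)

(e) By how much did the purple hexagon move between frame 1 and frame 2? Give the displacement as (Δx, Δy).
(2.7, 0.1)

The purple hexagon was at (1.9, 3.0) in frame 1 and (4.6, 3.1) in frame 2.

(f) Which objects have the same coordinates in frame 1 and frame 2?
the blue hexagon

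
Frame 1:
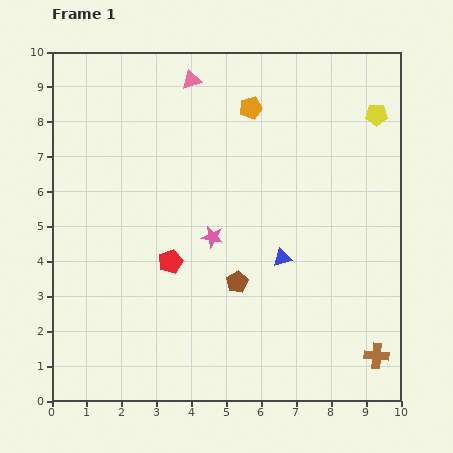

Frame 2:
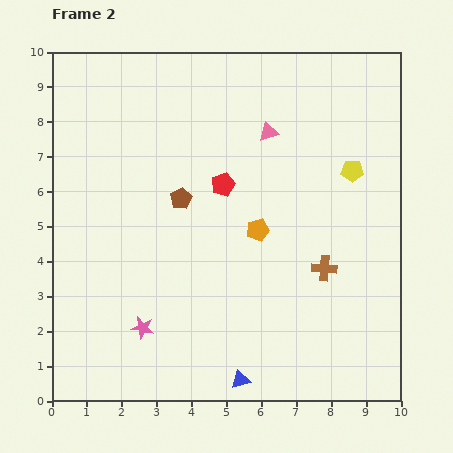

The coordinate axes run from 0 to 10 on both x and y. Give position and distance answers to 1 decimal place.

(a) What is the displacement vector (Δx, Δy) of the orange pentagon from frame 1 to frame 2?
(0.2, -3.5)

The orange pentagon was at (5.7, 8.4) in frame 1 and (5.9, 4.9) in frame 2.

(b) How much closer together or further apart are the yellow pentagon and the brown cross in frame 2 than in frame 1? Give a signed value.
-4.0

Distance in frame 1: 6.9. Distance in frame 2: 2.9.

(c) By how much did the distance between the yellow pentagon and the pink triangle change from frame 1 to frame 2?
-2.8

Distance in frame 1: 5.4. Distance in frame 2: 2.6.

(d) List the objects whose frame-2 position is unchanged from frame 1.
none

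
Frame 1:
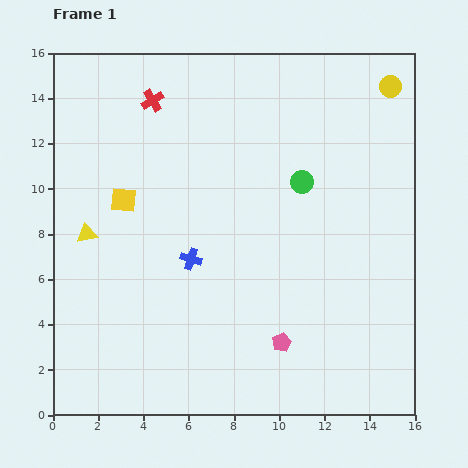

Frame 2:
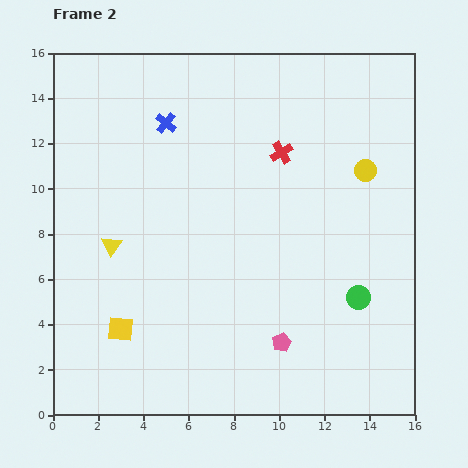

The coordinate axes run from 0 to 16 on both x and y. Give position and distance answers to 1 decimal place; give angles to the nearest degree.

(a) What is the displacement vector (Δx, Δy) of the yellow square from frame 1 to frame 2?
(-0.1, -5.7)

The yellow square was at (3.1, 9.5) in frame 1 and (3.0, 3.8) in frame 2.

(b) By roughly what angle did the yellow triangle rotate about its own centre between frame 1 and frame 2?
44° counter-clockwise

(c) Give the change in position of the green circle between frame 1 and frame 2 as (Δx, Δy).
(2.5, -5.1)

The green circle was at (11.0, 10.3) in frame 1 and (13.5, 5.2) in frame 2.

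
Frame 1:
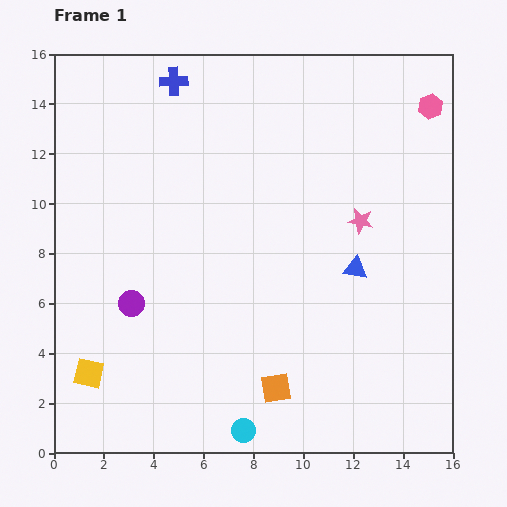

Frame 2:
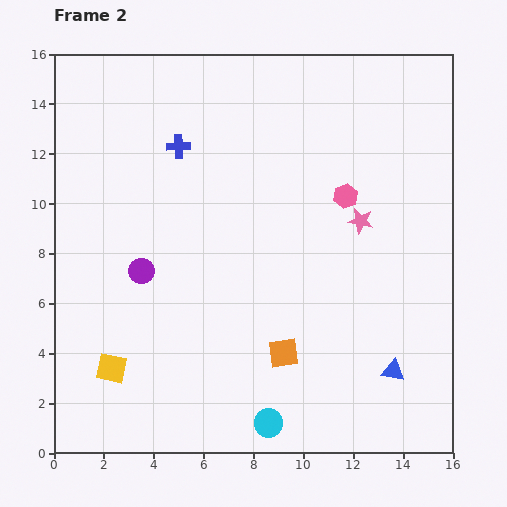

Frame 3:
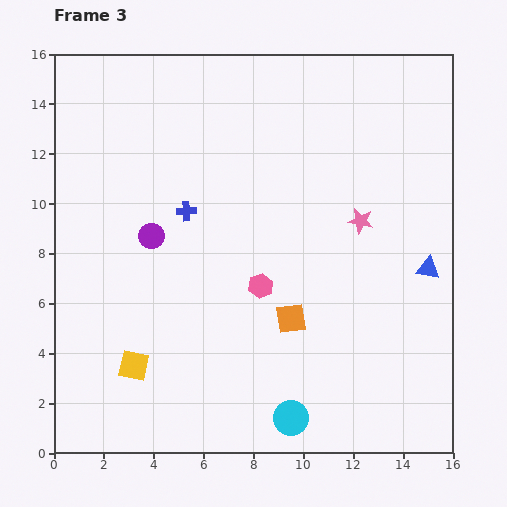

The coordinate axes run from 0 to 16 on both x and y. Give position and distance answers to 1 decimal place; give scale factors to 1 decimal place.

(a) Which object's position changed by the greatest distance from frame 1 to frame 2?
the pink hexagon

(moved 5.0; next 4.4)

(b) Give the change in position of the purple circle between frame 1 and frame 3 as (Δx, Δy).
(0.8, 2.7)

The purple circle was at (3.1, 6.0) in frame 1 and (3.9, 8.7) in frame 3.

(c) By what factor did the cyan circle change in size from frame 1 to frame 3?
1.5×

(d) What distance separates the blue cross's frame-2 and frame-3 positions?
2.6

The blue cross moved from (5.0, 12.3) to (5.3, 9.7), a distance of √(0.3² + 2.6²) ≈ 2.6.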